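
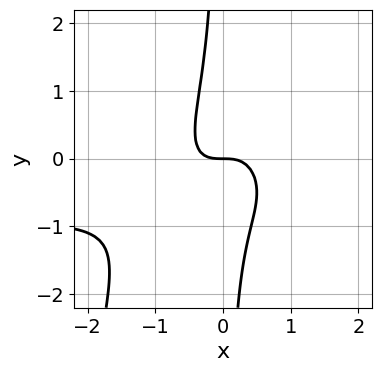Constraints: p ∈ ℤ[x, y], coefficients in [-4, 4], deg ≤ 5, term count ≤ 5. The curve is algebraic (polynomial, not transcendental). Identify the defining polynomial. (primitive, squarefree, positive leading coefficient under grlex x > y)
2*x^3*y + 2*x^3 - x^2*y + 2*x*y^2 + y

1. Degree: a generic line meets the curve in up to 4 points, so deg p = 4.
2. Reading off the gridlines: it meets the x-axis at x = 0 (among the integer gridlines); it meets the y-axis at y = 0 (among the integer gridlines).
3. Assembling these constraints gives the stated polynomial.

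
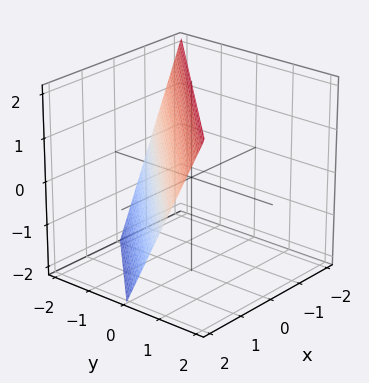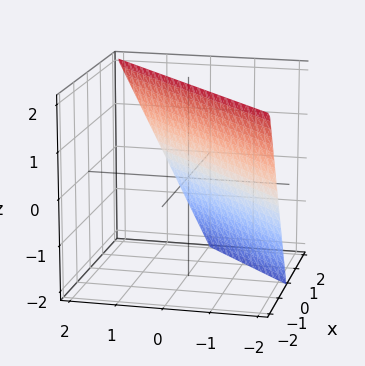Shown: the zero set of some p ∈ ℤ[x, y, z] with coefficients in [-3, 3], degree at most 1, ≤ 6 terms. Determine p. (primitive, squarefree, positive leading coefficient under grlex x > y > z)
2*x - 2*y + z - 2

1. Degree: the surface is flat (a plane), so deg p = 1.
2. From the visible intercepts: one y-axis crossing is at y = -1; it meets the z-axis at z = 2 (among the integer gridlines); it meets the x-axis at x = 1 (among the integer gridlines).
3. Assembling these constraints gives the stated polynomial.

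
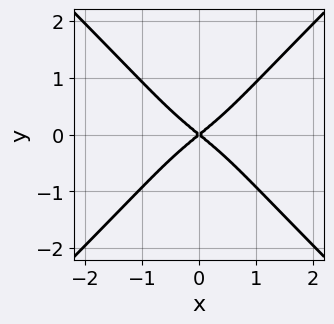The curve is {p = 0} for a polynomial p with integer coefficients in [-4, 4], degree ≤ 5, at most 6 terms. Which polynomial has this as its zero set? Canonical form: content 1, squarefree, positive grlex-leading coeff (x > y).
(a) deg p = 4.
(b) Symmetries: mirror symmetry x ↦ −x ⇒ only even powers of x; it's symmetric under y → −y, forcing even powers of y.
(c) Checking where it meets the axes: it meets the x-axis at x = 0 (among the integer gridlines); it crosses the y-axis at the gridline y = 0.
(d) The integer polynomial consistent with all of this is the stated p.

2*x^4 - 2*y^4 + 2*x^2 - 3*y^2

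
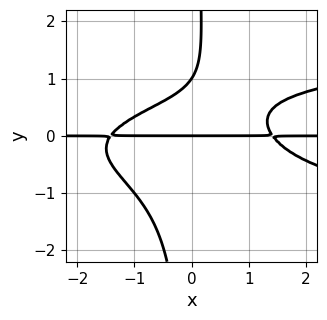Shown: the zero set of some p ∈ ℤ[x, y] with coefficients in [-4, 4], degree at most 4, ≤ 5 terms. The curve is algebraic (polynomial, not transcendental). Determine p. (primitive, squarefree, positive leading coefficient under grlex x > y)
3*x*y^3 - x^2*y - 2*y^2 + 2*y

(a) deg p = 4. The shape is more complex than any degree-3 curve.
(b) From the axis intercepts and sections: the visible x-axis segment lies entirely on the curve; the y-axis gridline crossings are at y ∈ {0, 1}.
(c) The integer polynomial consistent with all of this is the stated p.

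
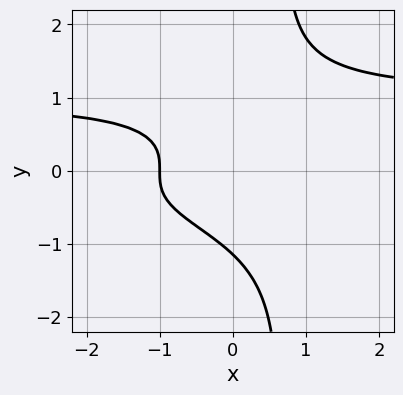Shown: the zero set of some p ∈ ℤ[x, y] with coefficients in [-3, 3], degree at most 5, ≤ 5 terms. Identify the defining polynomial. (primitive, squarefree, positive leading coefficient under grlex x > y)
3*x*y^3 - 2*y^3 - 3*x - 3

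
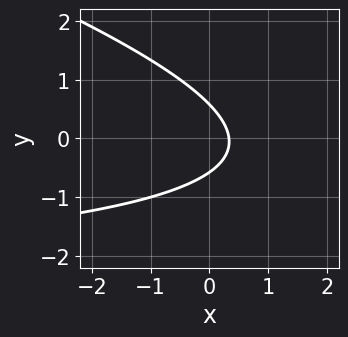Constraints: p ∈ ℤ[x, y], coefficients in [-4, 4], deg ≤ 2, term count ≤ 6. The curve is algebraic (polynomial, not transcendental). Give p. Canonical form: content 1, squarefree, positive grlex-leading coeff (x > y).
x*y + 3*y^2 + 3*x - 1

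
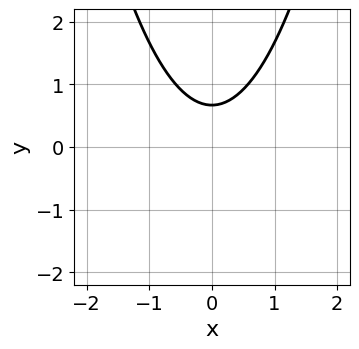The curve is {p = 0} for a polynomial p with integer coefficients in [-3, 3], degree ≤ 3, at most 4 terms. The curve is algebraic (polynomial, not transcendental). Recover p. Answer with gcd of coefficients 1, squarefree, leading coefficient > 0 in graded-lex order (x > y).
3*x^2 - 3*y + 2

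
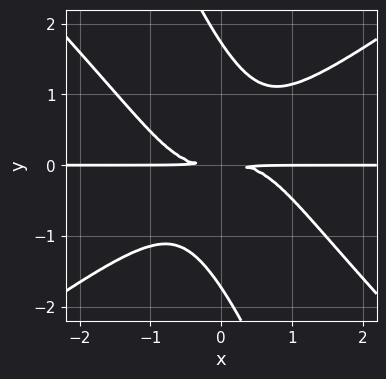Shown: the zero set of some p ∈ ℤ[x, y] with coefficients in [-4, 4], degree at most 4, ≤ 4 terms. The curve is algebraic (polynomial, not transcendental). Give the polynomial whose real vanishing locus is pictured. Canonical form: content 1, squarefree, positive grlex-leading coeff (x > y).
2*x^3*y - 3*x*y^3 - y^4 + 3*y^2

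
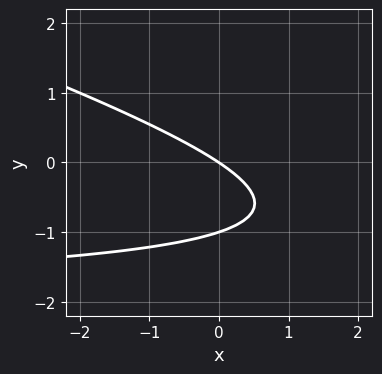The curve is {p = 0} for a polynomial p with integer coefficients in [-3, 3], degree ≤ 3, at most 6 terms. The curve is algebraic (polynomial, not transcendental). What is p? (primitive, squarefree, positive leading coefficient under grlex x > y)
(a) Degree: no degree-1 curve has this shape, so deg p = 2.
(b) From the visible intercepts: the y-axis gridline crossings are at y ∈ {-1, 0}; it meets the x-axis at x = 0 (among the integer gridlines).
(c) Together with the visible shape, these determine p as stated.

x*y + 3*y^2 + 2*x + 3*y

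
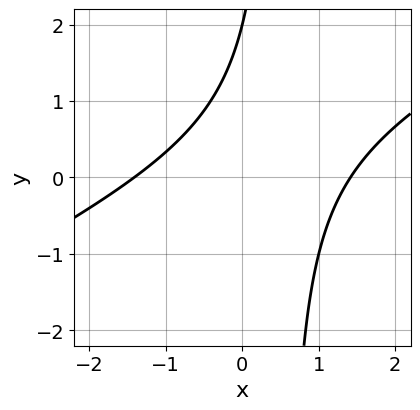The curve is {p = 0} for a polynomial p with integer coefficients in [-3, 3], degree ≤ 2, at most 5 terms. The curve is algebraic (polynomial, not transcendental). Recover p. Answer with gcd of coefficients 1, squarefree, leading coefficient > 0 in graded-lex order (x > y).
First, degree: the shape is more complex than any degree-1 curve, so deg p = 2.
Next, observable constraints: one y-axis crossing is at y = 2.
Finally, fitting integer coefficients to these (and the overall shape) gives p.

x^2 - 2*x*y + y - 2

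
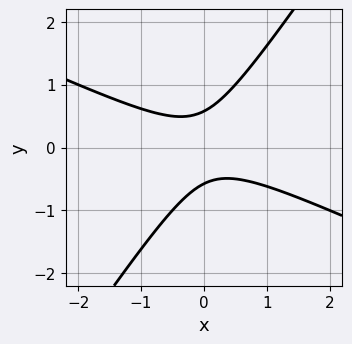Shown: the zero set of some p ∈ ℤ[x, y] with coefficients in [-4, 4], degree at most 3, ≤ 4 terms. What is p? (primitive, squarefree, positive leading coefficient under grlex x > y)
2*x^2 + 3*x*y - 3*y^2 + 1

1. Degree: a generic line meets the curve in up to 2 points, so deg p = 2.
2. Checking where it meets the axes: it misses every integer gridline on the x-axis.
3. Together with the visible shape, these determine p as stated.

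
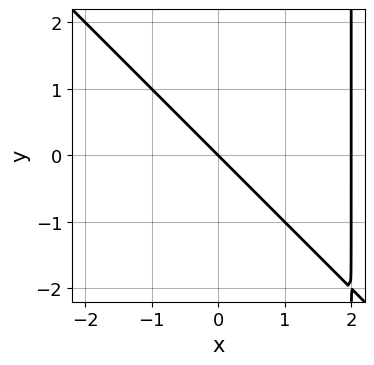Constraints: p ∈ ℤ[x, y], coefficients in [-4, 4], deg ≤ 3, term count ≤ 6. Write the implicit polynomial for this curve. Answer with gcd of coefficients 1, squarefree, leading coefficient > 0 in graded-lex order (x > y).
deg p = 2.
From the visible intercepts: the x-axis gridline crossings are at x ∈ {0, 2}; one y-axis crossing is at y = 0.
Together with the visible shape, these determine p as stated.

x^2 + x*y - 2*x - 2*y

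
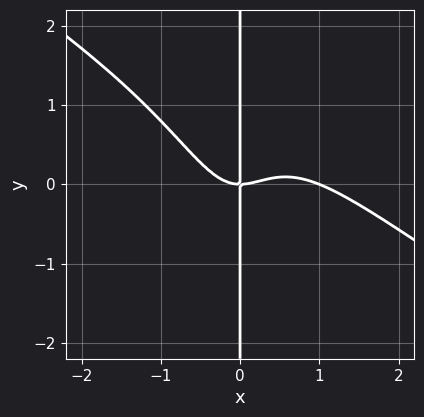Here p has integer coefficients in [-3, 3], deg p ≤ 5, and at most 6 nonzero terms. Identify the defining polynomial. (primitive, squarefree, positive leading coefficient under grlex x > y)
1. Degree: no degree-3 curve has this shape, so deg p = 4.
2. From the visible intercepts: the visible y-axis segment lies entirely on the curve; among the integer gridlines, it crosses the x-axis at x ∈ {0, 1}.
3. Putting this together gives p.

2*x^4 + 3*x^3*y - 2*x^3 + 2*x*y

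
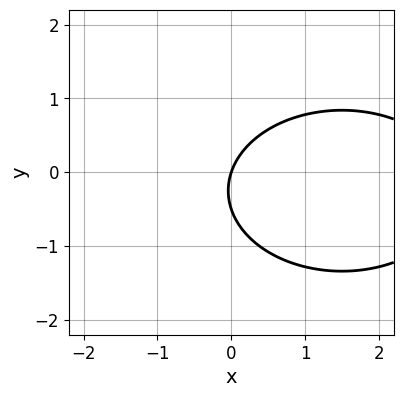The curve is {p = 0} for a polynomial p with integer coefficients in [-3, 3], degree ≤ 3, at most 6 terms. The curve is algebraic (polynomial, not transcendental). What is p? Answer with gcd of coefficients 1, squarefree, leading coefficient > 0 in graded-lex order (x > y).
First, the degree is 2 — no degree-1 curve has this shape.
Then, from the visible intercepts: one y-axis crossing is at y = 0; one x-axis crossing is at x = 0.
Finally, the integer polynomial consistent with all of this is the stated p.

x^2 + 2*y^2 - 3*x + y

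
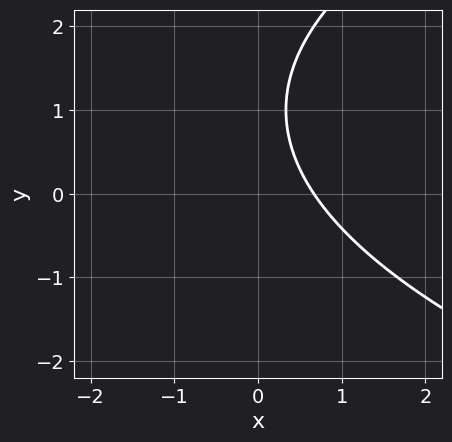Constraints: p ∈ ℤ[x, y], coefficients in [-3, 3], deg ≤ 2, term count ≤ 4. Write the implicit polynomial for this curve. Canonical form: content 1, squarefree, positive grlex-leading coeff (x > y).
1. deg p = 2.
2. From the visible intercepts: it misses every integer gridline on the y-axis.
3. Fitting integer coefficients to these (and the overall shape) gives p.

y^2 - 3*x - 2*y + 2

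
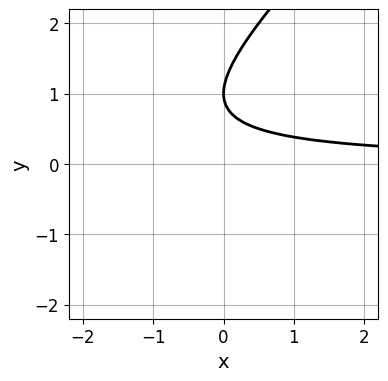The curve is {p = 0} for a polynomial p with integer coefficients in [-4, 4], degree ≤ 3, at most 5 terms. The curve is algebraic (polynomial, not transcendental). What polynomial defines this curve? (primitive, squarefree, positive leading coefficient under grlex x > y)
(a) Degree: no degree-1 curve has this shape, so deg p = 2.
(b) Reading off the gridlines: it meets the y-axis at y = 1 (among the integer gridlines); no x-intercept at any integer in the box.
(c) The integer polynomial consistent with all of this is the stated p.

x*y - y^2 + 2*y - 1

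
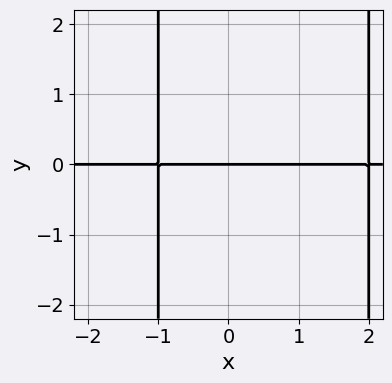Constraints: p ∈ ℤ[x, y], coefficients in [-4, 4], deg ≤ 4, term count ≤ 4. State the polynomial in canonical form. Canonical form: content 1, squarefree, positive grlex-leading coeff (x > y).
1. deg p = 3.
2. From the axis intercepts and sections: the visible x-axis segment lies entirely on the curve; one y-axis crossing is at y = 0.
3. Together with the visible shape, these determine p as stated.

x^2*y - x*y - 2*y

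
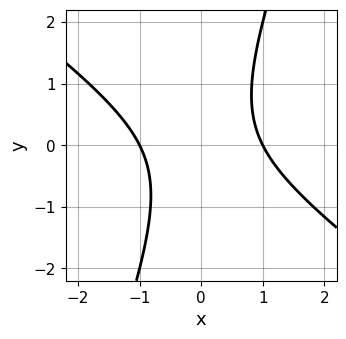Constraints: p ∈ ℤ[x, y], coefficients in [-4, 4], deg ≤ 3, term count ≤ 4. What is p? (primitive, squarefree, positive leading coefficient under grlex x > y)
2*x^2 + 2*x*y - y^2 - 2

(a) deg p = 2. A generic line meets the curve in up to 2 points.
(b) Reading off the gridlines: among the integer gridlines, it crosses the x-axis at x ∈ {-1, 1}; the curve avoids every integer y-axis point in the box.
(c) Putting this together gives p.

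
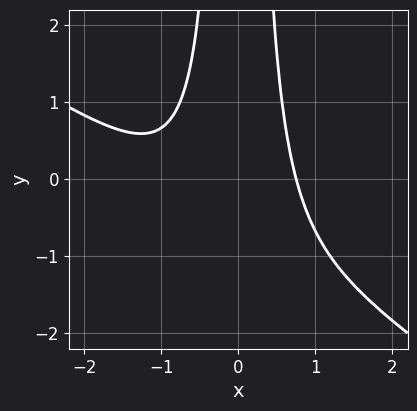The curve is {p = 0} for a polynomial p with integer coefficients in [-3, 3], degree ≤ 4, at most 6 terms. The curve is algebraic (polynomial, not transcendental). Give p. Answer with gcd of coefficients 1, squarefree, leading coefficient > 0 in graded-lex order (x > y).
2*x^3 + 3*x^2*y + 2*x^2 - 2

1. The degree is 3 — no degree-2 curve has this shape.
2. From the axis intercepts and sections: the curve avoids every integer y-axis point in the box.
3. The integer polynomial consistent with all of this is the stated p.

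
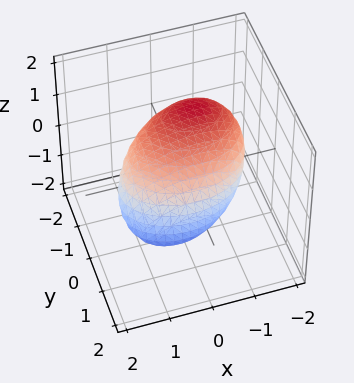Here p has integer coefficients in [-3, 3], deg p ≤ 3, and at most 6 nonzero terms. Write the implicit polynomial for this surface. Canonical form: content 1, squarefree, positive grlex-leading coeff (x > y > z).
Degree: a generic line meets the surface in up to 2 points, so deg p = 2.
Reading off the gridlines: the y-axis gridline crossings are at y ∈ {-1, 1}.
Fitting integer coefficients to these (and the overall shape) gives p.

x^2 + x*z + 2*y^2 + 3*y*z + 3*z^2 - 2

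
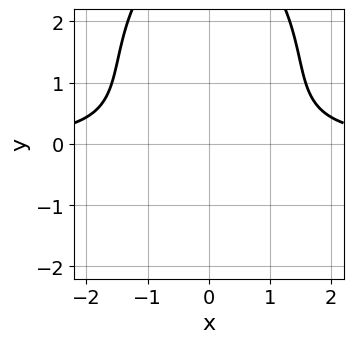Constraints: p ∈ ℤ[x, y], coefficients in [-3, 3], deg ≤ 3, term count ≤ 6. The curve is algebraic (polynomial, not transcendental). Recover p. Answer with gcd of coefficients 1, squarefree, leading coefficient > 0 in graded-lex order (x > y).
2*x^2*y + y^3 - 3*y^2 - 3

First, the degree is 3 — the shape is more complex than any degree-2 curve.
Then, symmetries: it's symmetric under x → −x, forcing even powers of x.
Next, reading off the gridlines: the curve avoids every integer y-axis point in the box; no x-intercept at any integer in the box.
Finally, matching integer coefficients to the picture gives p.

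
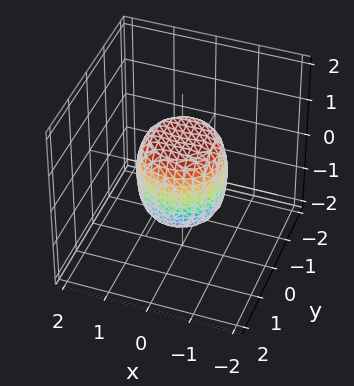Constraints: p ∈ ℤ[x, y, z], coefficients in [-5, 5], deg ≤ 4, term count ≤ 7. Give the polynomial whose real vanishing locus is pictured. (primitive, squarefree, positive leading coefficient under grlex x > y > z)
2*x^4 + 4*x^2*y^2 + 2*y^4 - x^2 - y^2 + z^2 - 1

1. The degree is 4 — a generic line meets the surface in up to 4 points.
2. Symmetry: every cross-section ⟂ z is a circle, so x, y appear only via x² + y².
3. Observable constraints: the x-axis gridline crossings are at x ∈ {-1, 1}; among the integer gridlines, it crosses the z-axis at z ∈ {-1, 1}.
4. These observations pin down the coefficients. Check: (0, 1, 0) on the y-axis lies on the surface, and p(0, 1, 0) = 0. ✓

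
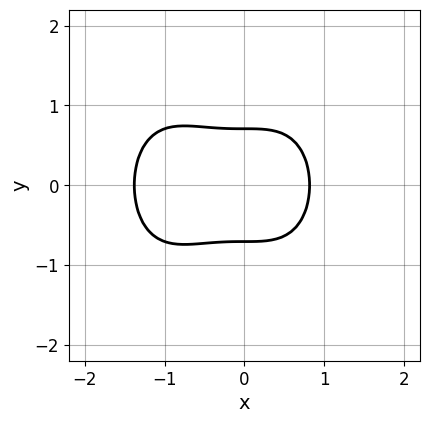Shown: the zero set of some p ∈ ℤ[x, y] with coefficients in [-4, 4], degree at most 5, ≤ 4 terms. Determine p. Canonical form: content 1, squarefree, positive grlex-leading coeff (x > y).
x^4 + x^3 + 2*y^2 - 1

(a) deg p = 4. A generic line meets the curve in up to 4 points.
(b) Symmetries: mirror symmetry y ↦ −y ⇒ only even powers of y.
(c) Putting this together gives p.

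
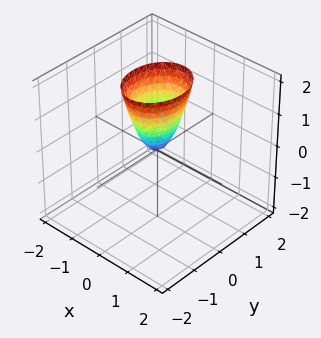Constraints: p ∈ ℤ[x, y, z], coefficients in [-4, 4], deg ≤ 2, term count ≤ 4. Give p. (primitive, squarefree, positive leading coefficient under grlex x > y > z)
3*x^2 + 2*y^2 - z

First, degree: a paraboloid; a quadric, so deg p = 2.
Next, symmetries: the x ↦ −x reflection is a symmetry, so x appears only in even powers; mirror symmetry y ↦ −y ⇒ only even powers of y.
Then, observable constraints: one y-axis crossing is at y = 0; it meets the z-axis at z = 0 (among the integer gridlines).
Finally, putting this together gives p.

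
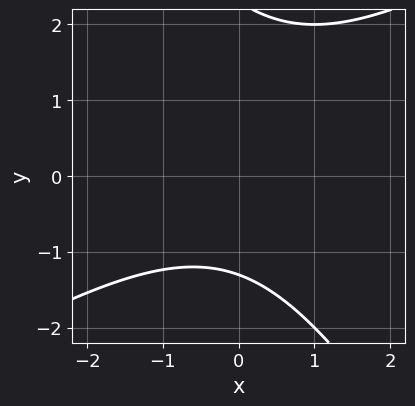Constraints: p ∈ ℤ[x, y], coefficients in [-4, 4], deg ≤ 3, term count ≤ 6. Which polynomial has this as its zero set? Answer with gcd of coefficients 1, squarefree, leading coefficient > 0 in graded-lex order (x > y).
(a) The degree is 2 — no degree-1 curve has this shape.
(b) Checking where it meets the axes: the curve avoids every integer x-axis point in the box.
(c) The integer polynomial consistent with all of this is the stated p.

x^2 - x*y - y^2 + y + 3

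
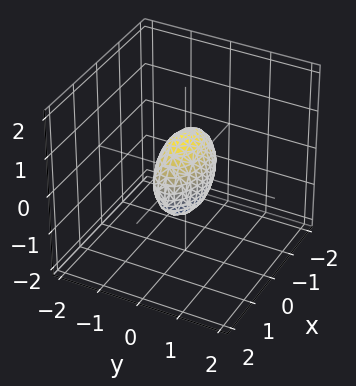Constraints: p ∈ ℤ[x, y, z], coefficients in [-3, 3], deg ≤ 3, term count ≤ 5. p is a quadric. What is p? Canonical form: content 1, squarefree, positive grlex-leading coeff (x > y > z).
1. deg p = 2. A closed, bounded, convex surface; a quadric.
2. Symmetries: it's symmetric under x → −x, forcing even powers of x; it's symmetric under z → −z, forcing even powers of z; it's symmetric under y → −y, forcing even powers of y.
3. From the axis intercepts and sections: the x-axis gridline crossings are at x ∈ {-1, 1}; the z-axis gridline crossings are at z ∈ {-1, 1}.
4. These observations pin down the coefficients.

x^2 + 3*y^2 + z^2 - 1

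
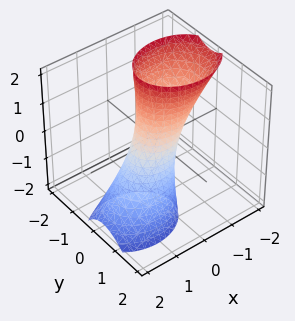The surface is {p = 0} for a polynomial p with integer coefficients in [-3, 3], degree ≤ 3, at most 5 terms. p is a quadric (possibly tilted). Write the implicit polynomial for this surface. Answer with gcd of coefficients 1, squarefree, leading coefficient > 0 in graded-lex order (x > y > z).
2*x^2 + 2*x*z + 3*y^2 + y*z - 1

First, degree: no degree-1 surface has this shape, so deg p = 2.
Next, reading off the gridlines: the surface avoids every integer z-axis point in the box.
Finally, together with the visible shape, these determine p as stated.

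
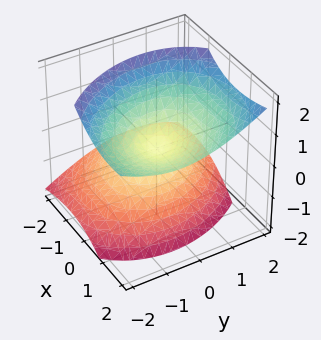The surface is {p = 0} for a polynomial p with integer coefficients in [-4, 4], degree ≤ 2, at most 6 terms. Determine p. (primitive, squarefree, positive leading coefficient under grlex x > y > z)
2*x^2 + x*y - 3*x*z + 2*y^2 - 3*z^2

(a) The degree is 2 — the shape is more complex than any degree-1 surface.
(b) Observable constraints: it meets the y-axis at y = 0 (among the integer gridlines); one x-axis crossing is at x = 0; one z-axis crossing is at z = 0.
(c) Putting this together gives p.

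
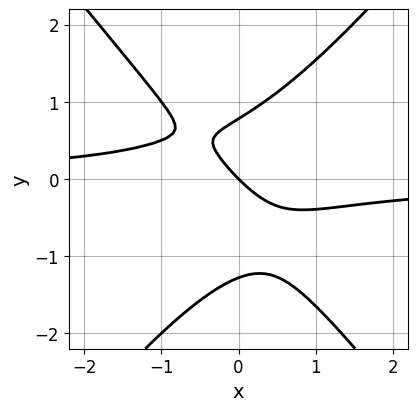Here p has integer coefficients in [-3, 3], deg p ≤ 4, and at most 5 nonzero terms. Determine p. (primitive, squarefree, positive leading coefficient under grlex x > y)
(a) Degree: a generic line meets the curve in up to 3 points, so deg p = 3.
(b) Against the integer gridlines: one x-axis crossing is at x = 0; it crosses the y-axis at the gridline y = 0.
(c) These observations pin down the coefficients.

3*x^2*y - 2*y^3 - y^2 + 2*x + 2*y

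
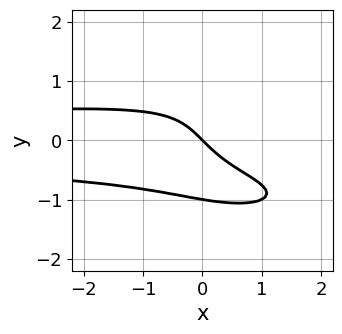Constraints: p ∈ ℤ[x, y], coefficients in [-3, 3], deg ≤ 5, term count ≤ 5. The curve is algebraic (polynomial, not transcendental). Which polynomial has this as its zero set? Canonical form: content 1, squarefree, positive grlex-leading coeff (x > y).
x^2*y^2 + 2*y^4 - 3*x*y^2 + 2*x + 2*y

1. deg p = 4. A generic line meets the curve in up to 4 points.
2. Against the integer gridlines: it meets the x-axis at x = 0 (among the integer gridlines); among the integer gridlines, it crosses the y-axis at y ∈ {-1, 0}.
3. Assembling these constraints gives the stated polynomial.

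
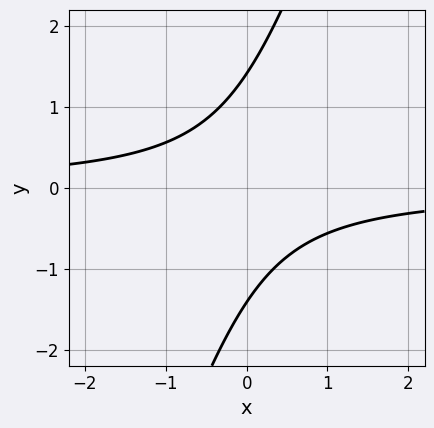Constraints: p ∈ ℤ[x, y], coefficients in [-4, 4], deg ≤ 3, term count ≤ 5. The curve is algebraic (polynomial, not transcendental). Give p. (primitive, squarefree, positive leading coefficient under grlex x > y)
3*x*y - y^2 + 2

The degree is 2 — the shape is more complex than any degree-1 curve.
Against the integer gridlines: no x-intercept at any integer in the box.
The integer polynomial consistent with all of this is the stated p.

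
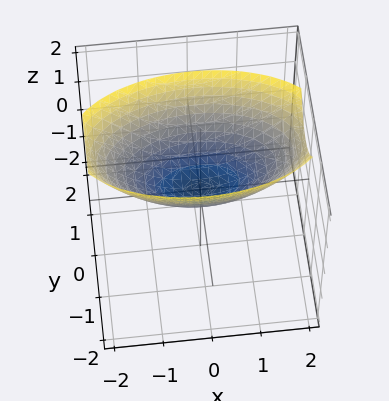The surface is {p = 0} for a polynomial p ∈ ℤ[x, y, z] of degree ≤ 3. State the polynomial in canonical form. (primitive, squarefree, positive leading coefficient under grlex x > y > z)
x^2 + 3*y^2 - 3*z

First, degree: a paraboloid; a quadric, so deg p = 2.
Next, symmetries: the x ↦ −x reflection is a symmetry, so x appears only in even powers; the y ↦ −y reflection is a symmetry, so y appears only in even powers.
Then, checking where it meets the axes: it meets the z-axis at z = 0 (among the integer gridlines); it meets the x-axis at x = 0 (among the integer gridlines); it crosses the y-axis at the gridline y = 0.
Finally, the integer polynomial consistent with all of this is the stated p.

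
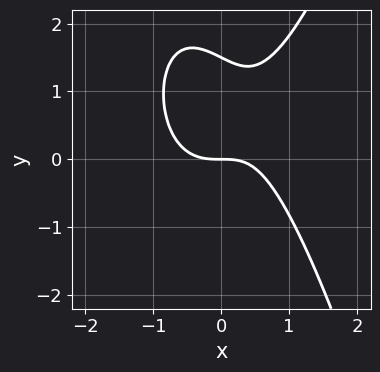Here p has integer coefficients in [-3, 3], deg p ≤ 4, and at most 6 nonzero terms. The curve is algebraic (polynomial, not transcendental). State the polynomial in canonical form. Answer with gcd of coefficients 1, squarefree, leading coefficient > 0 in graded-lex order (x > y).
First, degree: no degree-2 curve has this shape, so deg p = 3.
Next, from the visible intercepts: one y-axis crossing is at y = 0; it crosses the x-axis at the gridline x = 0.
Finally, putting this together gives p.

3*x^3 - x*y - 2*y^2 + 3*y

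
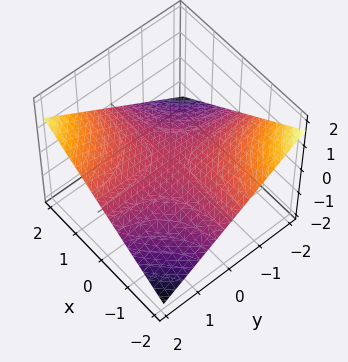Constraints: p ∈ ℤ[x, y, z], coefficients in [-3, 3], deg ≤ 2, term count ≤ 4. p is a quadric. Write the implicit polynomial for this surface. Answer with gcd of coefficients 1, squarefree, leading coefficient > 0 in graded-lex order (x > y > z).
(a) deg p = 2. A saddle surface; a quadric.
(b) From the visible intercepts: every point of the x-axis in the box is on the surface; the visible y-axis segment lies entirely on the surface; it crosses the z-axis at the gridline z = 0.
(c) Together with the visible shape, these determine p as stated.

x*y - 3*z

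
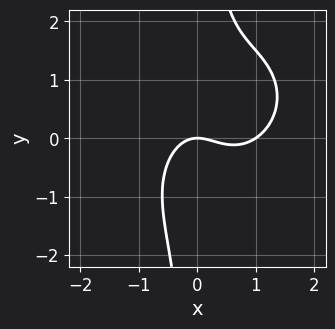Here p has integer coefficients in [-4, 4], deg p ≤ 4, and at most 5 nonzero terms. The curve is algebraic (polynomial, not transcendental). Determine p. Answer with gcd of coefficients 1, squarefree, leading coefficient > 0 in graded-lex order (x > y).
(a) Degree: the shape is more complex than any degree-2 curve, so deg p = 3.
(b) Reading off the gridlines: one y-axis crossing is at y = 0; among the integer gridlines, it crosses the x-axis at x ∈ {0, 1}.
(c) Together with the visible shape, these determine p as stated.

2*x^3 - x^2*y + 2*x*y^2 - 2*x^2 - 2*y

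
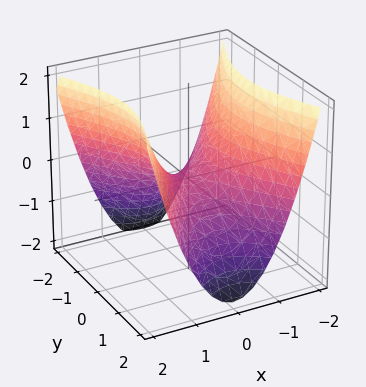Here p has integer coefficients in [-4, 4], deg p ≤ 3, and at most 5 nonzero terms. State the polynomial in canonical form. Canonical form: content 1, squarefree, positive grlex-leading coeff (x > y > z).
2*x^2 - y^2 - 2*z

(a) Degree: a hyperbolic paraboloid; a quadric, so deg p = 2.
(b) Symmetries: mirror symmetry x ↦ −x ⇒ only even powers of x; the y ↦ −y reflection is a symmetry, so y appears only in even powers.
(c) Observable constraints: one x-axis crossing is at x = 0; it meets the y-axis at y = 0 (among the integer gridlines); it meets the z-axis at z = 0 (among the integer gridlines).
(d) Putting this together gives p.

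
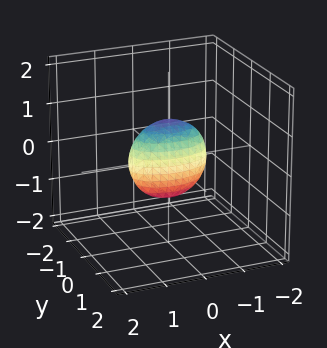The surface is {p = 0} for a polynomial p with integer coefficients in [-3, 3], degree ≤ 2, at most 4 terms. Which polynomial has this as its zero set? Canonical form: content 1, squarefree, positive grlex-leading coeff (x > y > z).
x^2 + 3*y^2 + z^2 - 1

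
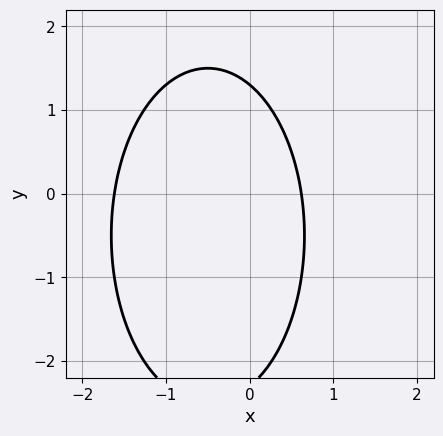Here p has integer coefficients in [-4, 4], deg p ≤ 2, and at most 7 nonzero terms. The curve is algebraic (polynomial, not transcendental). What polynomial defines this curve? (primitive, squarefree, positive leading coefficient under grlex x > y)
The degree is 2 — the shape is more complex than any degree-1 curve.
The integer polynomial consistent with all of this is the stated p.

3*x^2 + y^2 + 3*x + y - 3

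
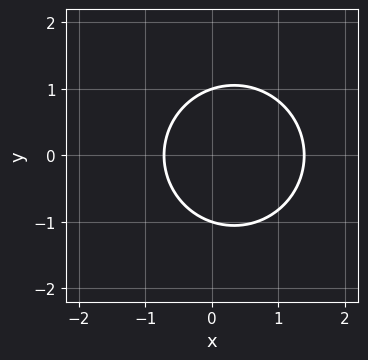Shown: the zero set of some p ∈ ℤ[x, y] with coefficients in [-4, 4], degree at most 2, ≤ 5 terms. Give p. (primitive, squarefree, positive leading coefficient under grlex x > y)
3*x^2 + 3*y^2 - 2*x - 3

First, the degree is 2 — no degree-1 curve has this shape.
Then, symmetries: it's symmetric under y → −y, forcing even powers of y.
Then, against the integer gridlines: the y-axis gridline crossings are at y ∈ {-1, 1}.
Finally, these observations pin down the coefficients.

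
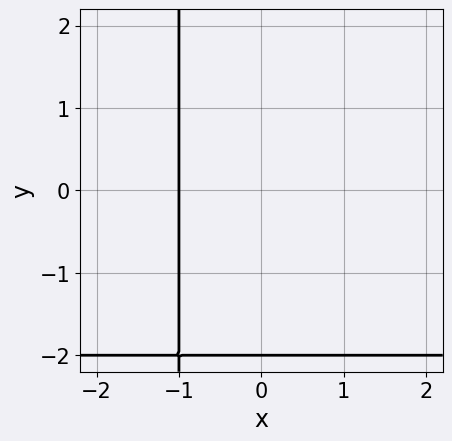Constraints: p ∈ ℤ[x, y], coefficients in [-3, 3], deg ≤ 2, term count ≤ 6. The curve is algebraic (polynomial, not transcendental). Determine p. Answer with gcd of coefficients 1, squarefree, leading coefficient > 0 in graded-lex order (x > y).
x*y + 2*x + y + 2

(a) The degree is 2 — a generic line meets the curve in up to 2 points.
(b) Against the integer gridlines: one y-axis crossing is at y = -2; it crosses the x-axis at the gridline x = -1.
(c) These observations pin down the coefficients.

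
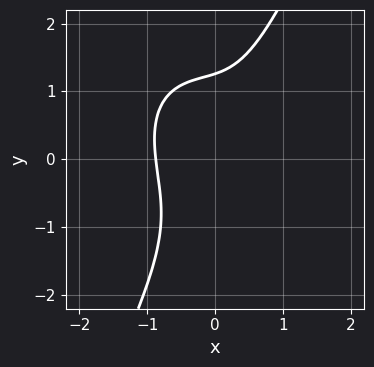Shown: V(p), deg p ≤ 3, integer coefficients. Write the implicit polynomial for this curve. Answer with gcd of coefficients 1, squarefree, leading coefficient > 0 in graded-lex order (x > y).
(a) deg p = 3. A generic line meets the curve in up to 3 points.
(b) Putting this together gives p.

3*x^3 + x^2*y + x*y^2 - y^3 + 2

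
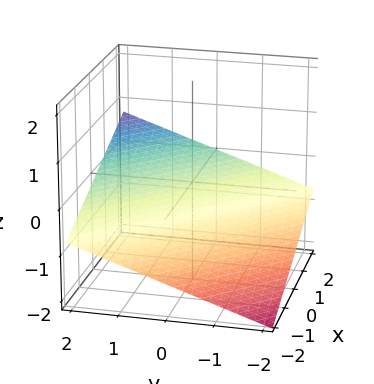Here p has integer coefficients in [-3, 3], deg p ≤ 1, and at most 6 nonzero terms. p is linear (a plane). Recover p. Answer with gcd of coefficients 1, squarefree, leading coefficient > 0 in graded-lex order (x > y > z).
The degree is 1 — the surface is flat (a plane).
Observable constraints: it crosses the x-axis at the gridline x = 2; it crosses the y-axis at the gridline y = 2.
Together with the visible shape, these determine p as stated.

x + y - 3*z - 2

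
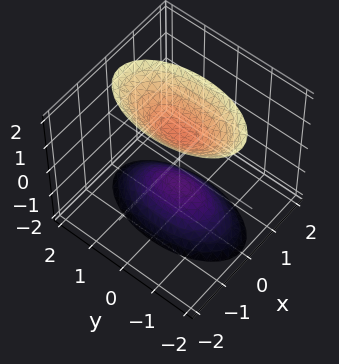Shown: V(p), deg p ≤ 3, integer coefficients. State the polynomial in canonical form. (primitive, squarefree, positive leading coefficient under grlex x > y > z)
(a) There are 2 components. Treating them together as one polynomial.
(b) The degree is 2 — two separate bowl-shaped sheets opening away from each other; a quadric.
(c) Symmetries: the z ↦ −z reflection is a symmetry, so z appears only in even powers; the x ↦ −x reflection is a symmetry, so x appears only in even powers; mirror symmetry y ↦ −y ⇒ only even powers of y.
(d) Checking where it meets the axes: the z-axis gridline crossings are at z ∈ {-1, 1}; no x-intercept at any integer in the box; no y-intercept at any integer in the box.
(e) Putting this together gives p.

3*x^2 + y^2 - z^2 + 1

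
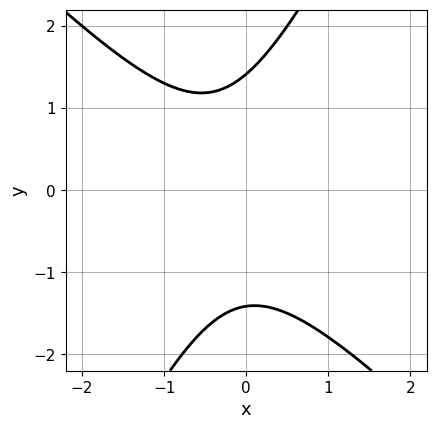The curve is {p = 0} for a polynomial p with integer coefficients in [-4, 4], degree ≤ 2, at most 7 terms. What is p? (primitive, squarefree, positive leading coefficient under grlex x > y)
Degree: no degree-1 curve has this shape, so deg p = 2.
From the axis intercepts and sections: no x-intercept at any integer in the box.
Together with the visible shape, these determine p as stated.

2*x^2 + x*y - y^2 + x + 2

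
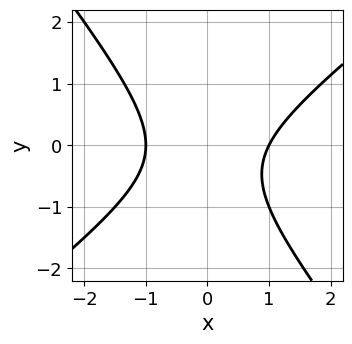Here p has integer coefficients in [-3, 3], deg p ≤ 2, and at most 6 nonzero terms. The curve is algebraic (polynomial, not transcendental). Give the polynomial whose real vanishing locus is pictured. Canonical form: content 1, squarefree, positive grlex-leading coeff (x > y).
The degree is 2 — a generic line meets the curve in up to 2 points.
Checking where it meets the axes: the x-axis gridline crossings are at x ∈ {-1, 1}; it misses every integer gridline on the y-axis.
Matching integer coefficients to the picture gives p.

2*x^2 - x*y - 2*y^2 - y - 2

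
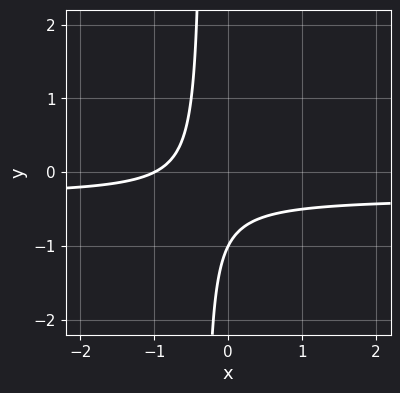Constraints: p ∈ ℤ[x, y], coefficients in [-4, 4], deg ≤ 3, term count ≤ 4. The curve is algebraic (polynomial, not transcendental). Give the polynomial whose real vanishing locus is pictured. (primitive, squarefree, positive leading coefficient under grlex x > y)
(a) The degree is 2 — no degree-1 curve has this shape.
(b) Observable constraints: it meets the y-axis at y = -1 (among the integer gridlines); one x-axis crossing is at x = -1.
(c) Fitting integer coefficients to these (and the overall shape) gives p.

3*x*y + x + y + 1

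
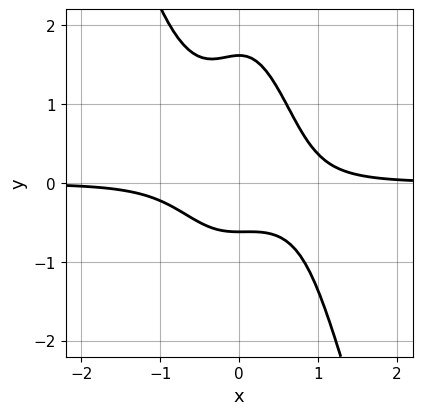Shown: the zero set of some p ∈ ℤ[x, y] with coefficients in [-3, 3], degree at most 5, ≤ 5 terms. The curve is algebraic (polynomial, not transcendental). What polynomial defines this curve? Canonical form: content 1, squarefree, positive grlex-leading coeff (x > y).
3*x^3*y + x^2*y^2 + y^2 - y - 1

(a) deg p = 4. The shape is more complex than any degree-3 curve.
(b) Checking where it meets the axes: the curve avoids every integer x-axis point in the box.
(c) The integer polynomial consistent with all of this is the stated p.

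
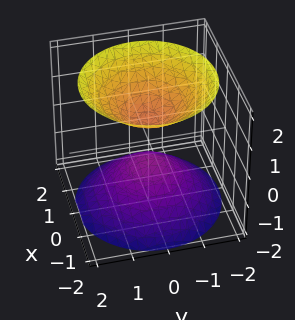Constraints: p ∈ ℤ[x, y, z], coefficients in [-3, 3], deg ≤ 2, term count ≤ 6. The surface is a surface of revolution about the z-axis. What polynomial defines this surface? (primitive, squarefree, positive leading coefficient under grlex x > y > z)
1. The picture has 2 separate pieces. They look like related sheets of one shape, so recover p as a whole.
2. Degree: a generic line meets the surface in up to 2 points, so deg p = 2.
3. Symmetry: the surface is invariant under rotation about z: p = q(x² + y², z).
4. Observable constraints: no x-intercept at any integer in the box; it misses every integer gridline on the y-axis.
5. Fitting integer coefficients to these (and the overall shape) gives p.

2*x^2 + 2*y^2 - 2*z^2 + 1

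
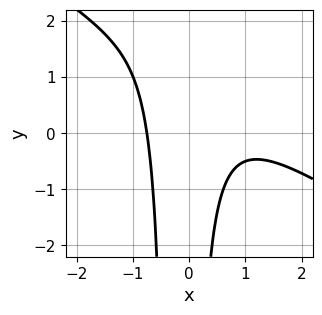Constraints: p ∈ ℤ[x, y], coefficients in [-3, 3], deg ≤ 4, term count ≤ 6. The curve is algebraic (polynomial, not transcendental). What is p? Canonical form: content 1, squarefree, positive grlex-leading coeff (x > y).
1. Degree: a generic line meets the curve in up to 3 points, so deg p = 3.
2. Against the integer gridlines: the curve avoids every integer y-axis point in the box.
3. Assembling these constraints gives the stated polynomial.

2*x^3 + 3*x^2*y - 2*x^2 + x*y + 2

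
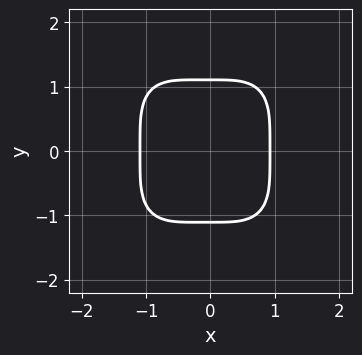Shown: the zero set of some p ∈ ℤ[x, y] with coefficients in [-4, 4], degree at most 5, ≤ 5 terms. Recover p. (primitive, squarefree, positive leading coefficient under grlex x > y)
3*x^4 + 2*y^4 + x^3 - 3

Degree: no degree-3 curve has this shape, so deg p = 4.
Symmetries: mirror symmetry y ↦ −y ⇒ only even powers of y.
Matching integer coefficients to the picture gives p.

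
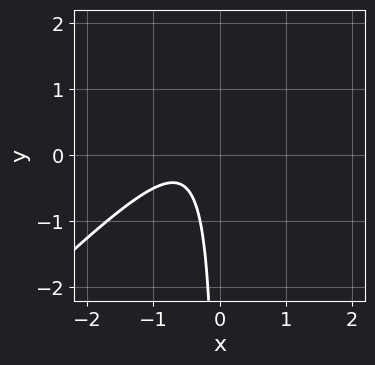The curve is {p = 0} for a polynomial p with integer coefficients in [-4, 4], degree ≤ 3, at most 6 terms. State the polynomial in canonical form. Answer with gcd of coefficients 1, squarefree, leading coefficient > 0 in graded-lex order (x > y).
2*x^2 - 2*x*y + 2*x + 1

First, deg p = 2. The shape is more complex than any degree-1 curve.
Next, from the axis intercepts and sections: it misses every integer gridline on the y-axis; no x-intercept at any integer in the box.
Finally, fitting integer coefficients to these (and the overall shape) gives p.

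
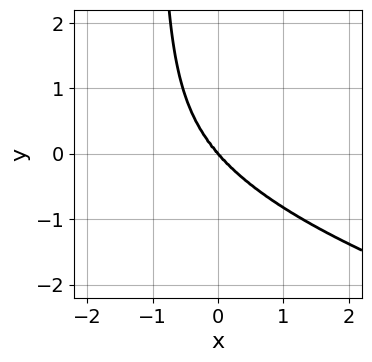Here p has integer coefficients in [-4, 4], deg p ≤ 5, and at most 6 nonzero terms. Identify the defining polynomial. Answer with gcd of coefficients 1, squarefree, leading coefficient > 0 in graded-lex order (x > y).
deg p = 4. A generic line meets the curve in up to 4 points.
Against the integer gridlines: it meets the y-axis at y = 0 (among the integer gridlines); one x-axis crossing is at x = 0.
Together with the visible shape, these determine p as stated.

3*x*y^3 + 2*x^3 + 2*x*y^2 + 3*y^3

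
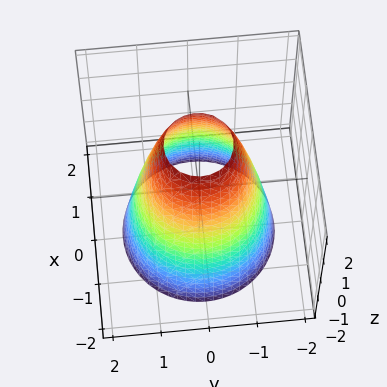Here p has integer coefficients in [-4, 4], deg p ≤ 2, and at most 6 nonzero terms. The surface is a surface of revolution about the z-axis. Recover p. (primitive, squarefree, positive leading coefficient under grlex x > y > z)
2*x^2 + 2*y^2 + z - 3

(a) The degree is 2 — no degree-1 surface has this shape.
(b) Symmetries: rotational symmetry about the z-axis ⇒ p depends on x, y only through x² + y².
(c) From the visible intercepts: the surface avoids every integer z-axis point in the box; a circular section at z = 0 has radius between 1 and 2.
(d) Matching integer coefficients to the picture gives p.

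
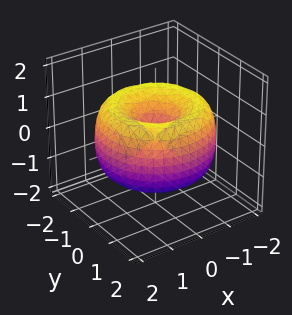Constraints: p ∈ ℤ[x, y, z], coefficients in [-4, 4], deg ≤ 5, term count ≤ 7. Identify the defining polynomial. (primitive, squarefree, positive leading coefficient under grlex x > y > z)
First, the degree is 4 — a generic line meets the surface in up to 4 points.
Then, symmetry: every cross-section ⟂ z is a circle, so x, y appear only via x² + y².
Next, against the integer gridlines: one z-axis crossing is at z = 0; a circular section at z = -1 has radius exactly 1; one y-axis crossing is at y = 0.
Finally, matching integer coefficients to the picture gives p.

x^4 + 2*x^2*y^2 + y^4 - 3*x^2 - 3*y^2 + 2*z^2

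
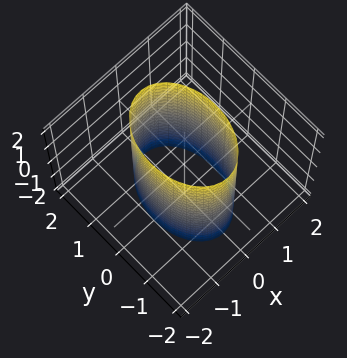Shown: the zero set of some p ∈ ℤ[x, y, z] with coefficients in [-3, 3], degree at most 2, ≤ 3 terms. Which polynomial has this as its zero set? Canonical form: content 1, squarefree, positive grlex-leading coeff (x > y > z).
2*x^2 + y^2 - 2

(a) Degree: a cylinder; a quadric, so deg p = 2.
(b) Symmetries: the y ↦ −y reflection is a symmetry, so y appears only in even powers; mirror symmetry z ↦ −z ⇒ only even powers of z; mirror symmetry x ↦ −x ⇒ only even powers of x.
(c) Against the integer gridlines: the x-axis gridline crossings are at x ∈ {-1, 1}; no z-intercept at any integer in the box.
(d) Together with the visible shape, these determine p as stated.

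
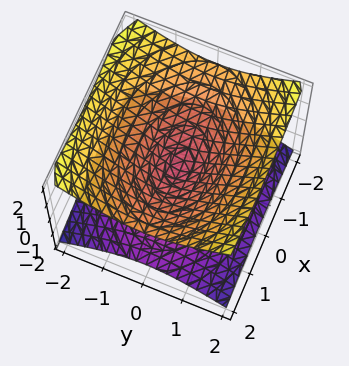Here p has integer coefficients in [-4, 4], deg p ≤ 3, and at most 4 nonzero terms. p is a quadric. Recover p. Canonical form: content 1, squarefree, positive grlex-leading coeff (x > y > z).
x^2 + 2*y^2 - 3*z^2

(a) deg p = 2. Two nappes meeting at a single point; a quadric.
(b) Symmetries: mirror symmetry y ↦ −y ⇒ only even powers of y; mirror symmetry z ↦ −z ⇒ only even powers of z; it's symmetric under x → −x, forcing even powers of x.
(c) Observable constraints: it meets the x-axis at x = 0 (among the integer gridlines); it crosses the y-axis at the gridline y = 0; one z-axis crossing is at z = 0.
(d) Fitting integer coefficients to these (and the overall shape) gives p.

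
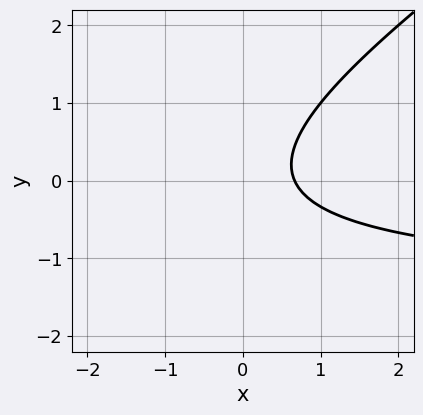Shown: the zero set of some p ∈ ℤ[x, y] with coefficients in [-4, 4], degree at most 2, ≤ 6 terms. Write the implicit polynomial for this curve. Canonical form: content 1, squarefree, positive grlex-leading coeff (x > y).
(a) The degree is 2 — the shape is more complex than any degree-1 curve.
(b) From the visible intercepts: the curve avoids every integer y-axis point in the box.
(c) Matching integer coefficients to the picture gives p.

2*x*y - 3*y^2 + 3*x - 2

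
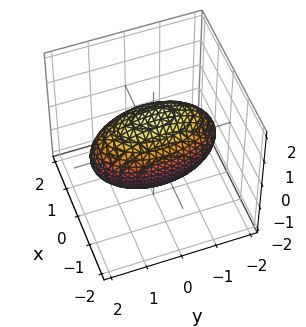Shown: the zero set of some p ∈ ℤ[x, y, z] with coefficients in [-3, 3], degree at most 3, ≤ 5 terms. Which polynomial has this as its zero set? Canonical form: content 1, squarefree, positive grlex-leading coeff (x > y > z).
3*x^2 + y^2 + 2*z^2 - 3

1. Degree: bounded and convex; a quadric, so deg p = 2.
2. Symmetries: it's symmetric under y → −y, forcing even powers of y; the x ↦ −x reflection is a symmetry, so x appears only in even powers; mirror symmetry z ↦ −z ⇒ only even powers of z.
3. From the visible intercepts: among the integer gridlines, it crosses the x-axis at x ∈ {-1, 1}.
4. The integer polynomial consistent with all of this is the stated p.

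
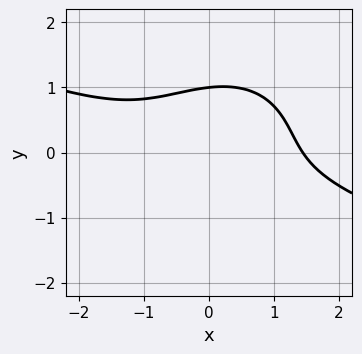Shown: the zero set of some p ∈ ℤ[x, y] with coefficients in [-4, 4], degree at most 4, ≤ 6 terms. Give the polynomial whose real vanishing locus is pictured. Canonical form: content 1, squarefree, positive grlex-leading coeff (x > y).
First, degree: no degree-2 curve has this shape, so deg p = 3.
Then, from the visible intercepts: it crosses the y-axis at the gridline y = 1.
Finally, matching integer coefficients to the picture gives p.

x^3 + 2*x^2*y - x*y^2 + 3*y^3 - 3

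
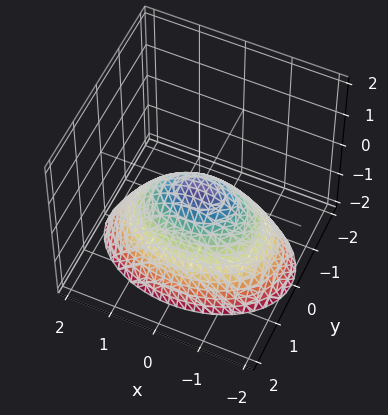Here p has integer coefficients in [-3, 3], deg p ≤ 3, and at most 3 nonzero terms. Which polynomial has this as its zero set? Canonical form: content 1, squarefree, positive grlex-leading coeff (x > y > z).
x^2 + 2*y^2 + 2*z

Degree: a paraboloid; a quadric, so deg p = 2.
Symmetries: the x ↦ −x reflection is a symmetry, so x appears only in even powers; the y ↦ −y reflection is a symmetry, so y appears only in even powers.
Observable constraints: it meets the x-axis at x = 0 (among the integer gridlines); one y-axis crossing is at y = 0; it meets the z-axis at z = 0 (among the integer gridlines).
These observations pin down the coefficients.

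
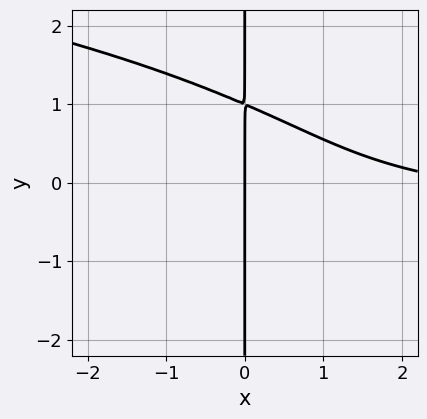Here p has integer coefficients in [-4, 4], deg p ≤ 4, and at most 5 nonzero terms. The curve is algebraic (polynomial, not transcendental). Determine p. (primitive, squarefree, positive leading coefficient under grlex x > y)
1. deg p = 4. The shape is more complex than any degree-3 curve.
2. From the axis intercepts and sections: every point of the y-axis in the box is on the curve; one x-axis crossing is at x = 0.
3. Matching integer coefficients to the picture gives p.

2*x*y^3 + 2*x^2*y + x^2 + x*y - 3*x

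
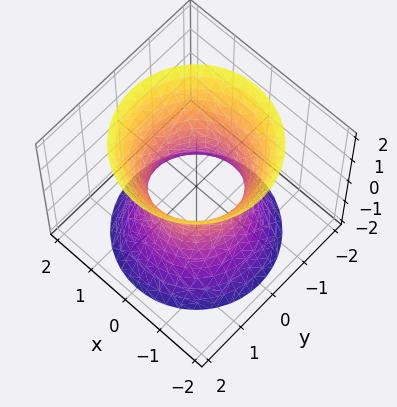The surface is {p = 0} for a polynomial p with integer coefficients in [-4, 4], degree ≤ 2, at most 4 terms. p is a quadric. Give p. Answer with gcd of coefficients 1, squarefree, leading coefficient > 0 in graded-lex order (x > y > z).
First, the degree is 2 — one connected sheet with a waist; a quadric.
Next, symmetries: every cross-section ⟂ z is a circle, so x, y appear only via x² + y²; the z ↦ −z reflection is a symmetry, so z appears only in even powers.
Next, against the integer gridlines: a circular section at z = -1 has radius between 1 and 2; the y-axis gridline crossings are at y ∈ {-1, 1}; among the integer gridlines, it crosses the x-axis at x ∈ {-1, 1}.
Finally, assembling these constraints gives the stated polynomial.

2*x^2 + 2*y^2 - z^2 - 2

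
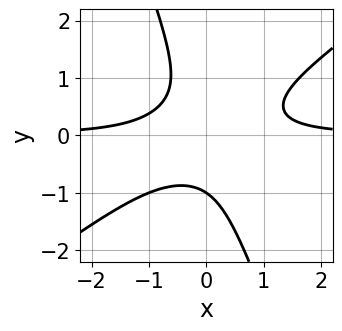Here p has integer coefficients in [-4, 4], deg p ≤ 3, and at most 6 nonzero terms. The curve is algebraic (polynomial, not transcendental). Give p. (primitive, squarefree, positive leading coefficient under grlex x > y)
2*x^2*y - 2*x*y^2 - y^3 - 1

First, deg p = 3.
Next, checking where it meets the axes: one y-axis crossing is at y = -1; it misses every integer gridline on the x-axis.
Finally, assembling these constraints gives the stated polynomial.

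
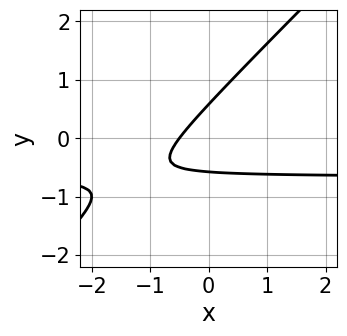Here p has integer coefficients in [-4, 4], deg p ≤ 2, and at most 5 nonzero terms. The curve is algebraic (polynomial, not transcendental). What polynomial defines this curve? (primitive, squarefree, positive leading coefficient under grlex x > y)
3*x*y - 3*y^2 + 2*x + 1

Degree: a generic line meets the curve in up to 2 points, so deg p = 2.
Putting this together gives p.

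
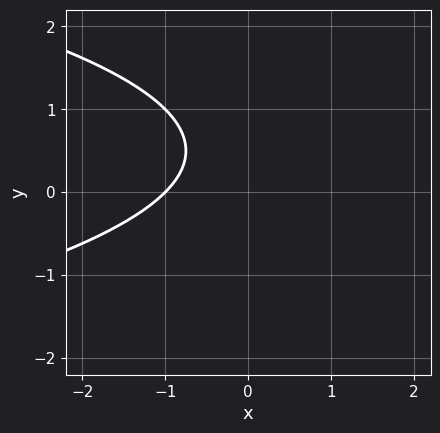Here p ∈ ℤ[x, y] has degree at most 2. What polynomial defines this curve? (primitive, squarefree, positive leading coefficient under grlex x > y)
deg p = 2.
Reading off the gridlines: it misses every integer gridline on the y-axis; it crosses the x-axis at the gridline x = -1.
Putting this together gives p.

y^2 + x - y + 1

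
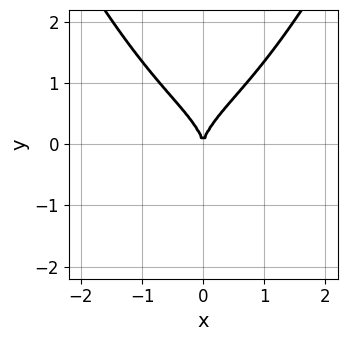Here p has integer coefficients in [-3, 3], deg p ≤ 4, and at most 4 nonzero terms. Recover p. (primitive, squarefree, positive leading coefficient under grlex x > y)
First, degree: a generic line meets the curve in up to 4 points, so deg p = 4.
Then, symmetries: mirror symmetry x ↦ −x ⇒ only even powers of x.
Next, against the integer gridlines: one y-axis crossing is at y = 0; it crosses the x-axis at the gridline x = 0.
Finally, the integer polynomial consistent with all of this is the stated p.

2*x^4 - 2*y^3 + 3*x^2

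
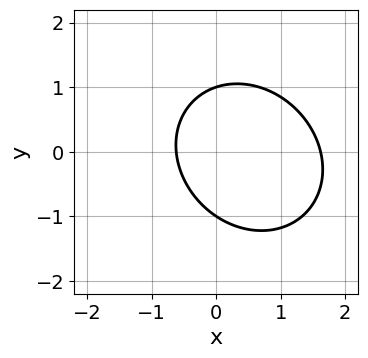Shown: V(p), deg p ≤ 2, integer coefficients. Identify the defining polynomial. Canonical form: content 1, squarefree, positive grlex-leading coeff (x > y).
3*x^2 + x*y + 3*y^2 - 3*x - 3

First, degree: no degree-1 curve has this shape, so deg p = 2.
Then, from the visible intercepts: the y-axis gridline crossings are at y ∈ {-1, 1}.
Finally, fitting integer coefficients to these (and the overall shape) gives p.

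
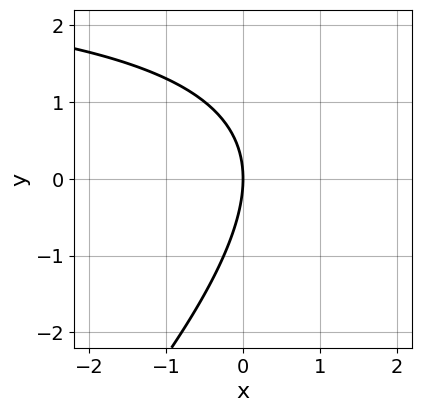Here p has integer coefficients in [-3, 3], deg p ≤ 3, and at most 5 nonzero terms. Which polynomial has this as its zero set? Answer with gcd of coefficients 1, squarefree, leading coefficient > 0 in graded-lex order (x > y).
Degree: no degree-1 curve has this shape, so deg p = 2.
Reading off the gridlines: one y-axis crossing is at y = 0; it crosses the x-axis at the gridline x = 0.
Fitting integer coefficients to these (and the overall shape) gives p.

x*y - y^2 - 3*x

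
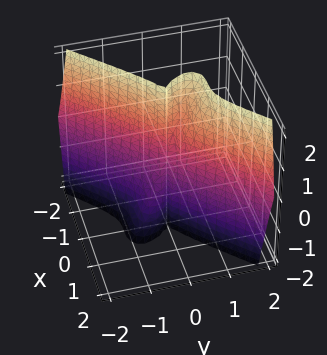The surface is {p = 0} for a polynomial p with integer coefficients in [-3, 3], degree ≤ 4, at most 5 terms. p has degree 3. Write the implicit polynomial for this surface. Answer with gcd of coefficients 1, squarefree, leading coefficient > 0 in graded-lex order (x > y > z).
2*x^3 - 2*y^3 + y^2*z

(a) Degree: no degree-2 surface has this shape, so deg p = 3.
(b) Against the integer gridlines: every point of the z-axis in the box is on the surface; it meets the y-axis at y = 0 (among the integer gridlines).
(c) The integer polynomial consistent with all of this is the stated p.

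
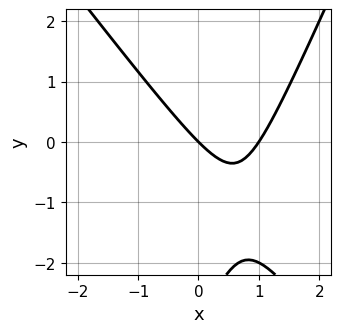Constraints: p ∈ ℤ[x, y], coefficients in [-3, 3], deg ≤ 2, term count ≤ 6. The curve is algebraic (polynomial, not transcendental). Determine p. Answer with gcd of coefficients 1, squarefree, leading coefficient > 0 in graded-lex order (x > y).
3*x^2 + x*y - y^2 - 3*x - 3*y

First, deg p = 2. No degree-1 curve has this shape.
Then, observable constraints: the x-axis gridline crossings are at x ∈ {0, 1}; it meets the y-axis at y = 0 (among the integer gridlines).
Finally, solving for integer coefficients yields p as stated.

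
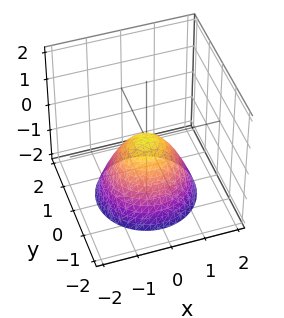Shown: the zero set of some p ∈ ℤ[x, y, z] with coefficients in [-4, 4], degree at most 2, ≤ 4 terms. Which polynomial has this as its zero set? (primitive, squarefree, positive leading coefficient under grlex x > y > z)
x^2 + y^2 + z

First, deg p = 2. A paraboloid; a quadric.
Next, symmetries: the z-axis is an axis of rotation, so x and y enter only as x² + y².
Then, from the axis intercepts and sections: one x-axis crossing is at x = 0; one z-axis crossing is at z = 0.
Finally, the integer polynomial consistent with all of this is the stated p.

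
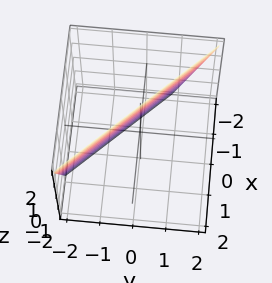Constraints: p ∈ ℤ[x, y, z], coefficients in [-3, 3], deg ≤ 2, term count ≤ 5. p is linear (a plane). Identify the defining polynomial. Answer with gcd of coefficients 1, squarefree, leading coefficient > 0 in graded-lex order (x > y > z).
1. deg p = 1. The surface is flat (a plane).
2. From the axis intercepts and sections: it crosses the z-axis at the gridline z = 2.
3. Assembling these constraints gives the stated polynomial.

3*x + 3*y - z + 2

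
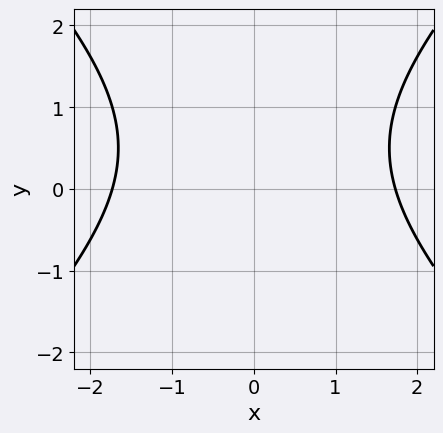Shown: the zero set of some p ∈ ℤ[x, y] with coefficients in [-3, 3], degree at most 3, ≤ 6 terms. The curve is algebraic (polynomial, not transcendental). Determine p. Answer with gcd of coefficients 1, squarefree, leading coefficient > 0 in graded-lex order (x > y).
(a) Degree: no degree-1 curve has this shape, so deg p = 2.
(b) Symmetries: mirror symmetry x ↦ −x ⇒ only even powers of x.
(c) Reading off the gridlines: no y-intercept at any integer in the box.
(d) Putting this together gives p.

x^2 - y^2 + y - 3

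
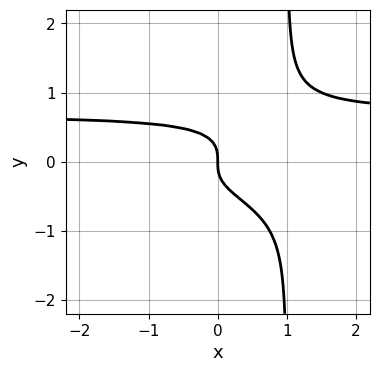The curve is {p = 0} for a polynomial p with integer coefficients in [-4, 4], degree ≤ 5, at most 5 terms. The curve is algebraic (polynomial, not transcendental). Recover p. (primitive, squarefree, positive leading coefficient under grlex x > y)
3*x*y^3 - 3*y^3 - x

(a) Degree: no degree-3 curve has this shape, so deg p = 4.
(b) Observable constraints: it crosses the y-axis at the gridline y = 0; it crosses the x-axis at the gridline x = 0.
(c) Solving for integer coefficients yields p as stated.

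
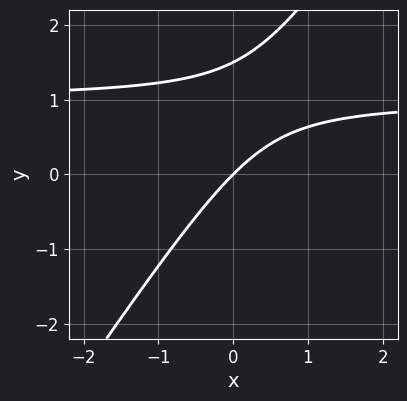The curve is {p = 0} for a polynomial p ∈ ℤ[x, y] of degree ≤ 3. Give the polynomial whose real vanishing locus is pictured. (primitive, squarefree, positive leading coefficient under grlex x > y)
(a) Degree: no degree-1 curve has this shape, so deg p = 2.
(b) Checking where it meets the axes: one y-axis crossing is at y = 0; it crosses the x-axis at the gridline x = 0.
(c) The integer polynomial consistent with all of this is the stated p.

3*x*y - 2*y^2 - 3*x + 3*y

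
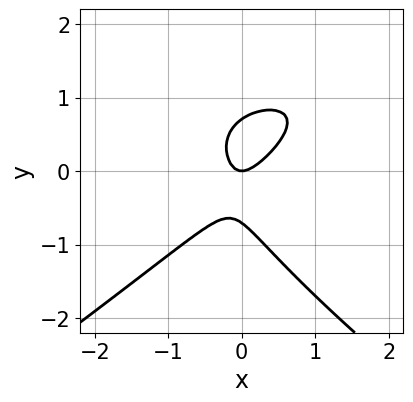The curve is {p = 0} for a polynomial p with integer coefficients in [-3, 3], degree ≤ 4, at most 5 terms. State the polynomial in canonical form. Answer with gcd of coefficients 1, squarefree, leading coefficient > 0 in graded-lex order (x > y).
x^2*y - 2*y^3 - 3*x^2 + 2*x*y + y

First, degree: the shape is more complex than any degree-2 curve, so deg p = 3.
Then, reading off the gridlines: one y-axis crossing is at y = 0; it crosses the x-axis at the gridline x = 0.
Finally, solving for integer coefficients yields p as stated.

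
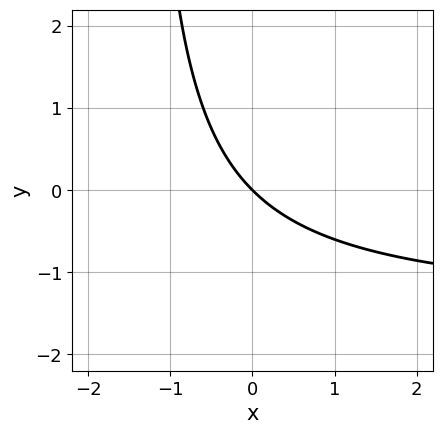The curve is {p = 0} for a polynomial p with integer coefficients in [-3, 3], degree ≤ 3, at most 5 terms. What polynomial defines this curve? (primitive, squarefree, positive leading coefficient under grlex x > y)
2*x*y + 3*x + 3*y

First, the degree is 2 — no degree-1 curve has this shape.
Next, from the axis intercepts and sections: it crosses the x-axis at the gridline x = 0; one y-axis crossing is at y = 0.
Finally, matching integer coefficients to the picture gives p.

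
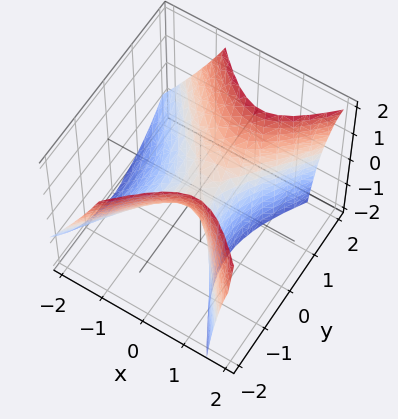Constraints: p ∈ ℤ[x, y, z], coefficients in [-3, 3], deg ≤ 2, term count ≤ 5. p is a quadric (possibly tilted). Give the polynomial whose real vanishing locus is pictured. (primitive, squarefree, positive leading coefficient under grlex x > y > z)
3*x^2 - 2*x*z - 2*y^2 + 2*z

1. Degree: the shape is more complex than any degree-1 surface, so deg p = 2.
2. Checking where it meets the axes: it meets the z-axis at z = 0 (among the integer gridlines); one x-axis crossing is at x = 0; it meets the y-axis at y = 0 (among the integer gridlines).
3. Solving for integer coefficients yields p as stated.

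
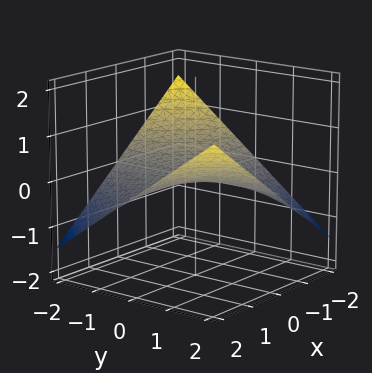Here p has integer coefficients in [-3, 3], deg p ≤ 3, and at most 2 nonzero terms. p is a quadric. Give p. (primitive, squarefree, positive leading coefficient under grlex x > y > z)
x*y - 3*z

1. deg p = 2. A hyperbolic paraboloid; a quadric.
2. From the axis intercepts and sections: one z-axis crossing is at z = 0; every point of the y-axis in the box is on the surface; every point of the x-axis in the box is on the surface.
3. The integer polynomial consistent with all of this is the stated p.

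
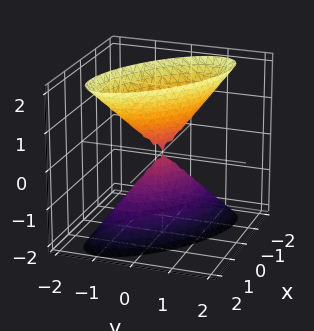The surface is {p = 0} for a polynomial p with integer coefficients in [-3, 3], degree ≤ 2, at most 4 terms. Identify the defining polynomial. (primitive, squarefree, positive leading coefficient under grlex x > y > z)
2*x^2 + 3*x*y + 3*y^2 - z^2

I count 2 distinct pieces.
Degree: the shape is more complex than any degree-1 surface, so deg p = 2.
From the visible intercepts: one y-axis crossing is at y = 0; it meets the z-axis at z = 0 (among the integer gridlines); it meets the x-axis at x = 0 (among the integer gridlines).
Matching integer coefficients to the picture gives p.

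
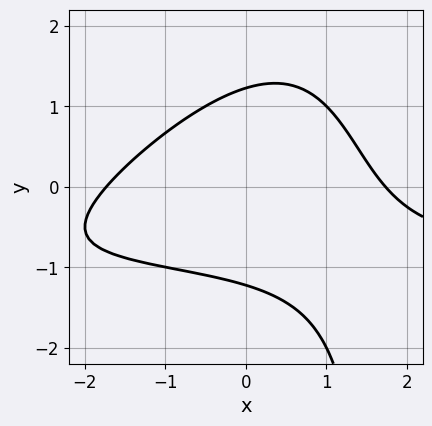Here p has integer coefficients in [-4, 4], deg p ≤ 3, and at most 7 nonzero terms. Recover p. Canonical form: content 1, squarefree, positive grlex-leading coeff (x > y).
(a) Degree: a generic line meets the curve in up to 3 points, so deg p = 3.
(b) Solving for integer coefficients yields p as stated.

x^2*y - x*y^2 + x^2 + 2*y^2 - 3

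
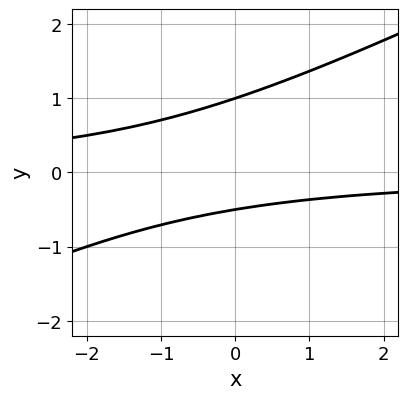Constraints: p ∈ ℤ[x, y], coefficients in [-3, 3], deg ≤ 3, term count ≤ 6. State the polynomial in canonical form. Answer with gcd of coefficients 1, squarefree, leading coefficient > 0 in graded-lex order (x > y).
The degree is 2 — the shape is more complex than any degree-1 curve.
Against the integer gridlines: it meets the y-axis at y = 1 (among the integer gridlines); the curve avoids every integer x-axis point in the box.
These observations pin down the coefficients.

x*y - 2*y^2 + y + 1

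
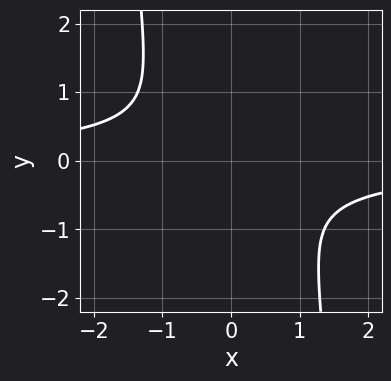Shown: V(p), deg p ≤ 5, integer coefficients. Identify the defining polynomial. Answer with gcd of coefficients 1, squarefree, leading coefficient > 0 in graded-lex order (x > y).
(a) deg p = 4. No degree-3 curve has this shape.
(b) Matching integer coefficients to the picture gives p.

3*x^3*y + 3*x^2 + 2*y^2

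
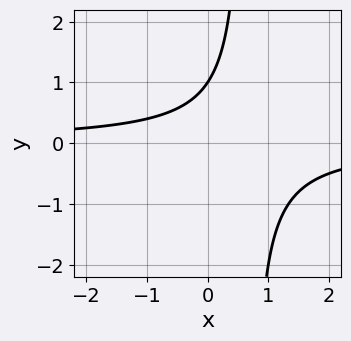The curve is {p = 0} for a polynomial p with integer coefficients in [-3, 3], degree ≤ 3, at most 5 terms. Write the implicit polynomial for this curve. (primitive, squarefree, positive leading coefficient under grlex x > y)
3*x*y - 2*y + 2

(a) The degree is 2 — the shape is more complex than any degree-1 curve.
(b) Against the integer gridlines: it misses every integer gridline on the x-axis; it meets the y-axis at y = 1 (among the integer gridlines).
(c) Together with the visible shape, these determine p as stated.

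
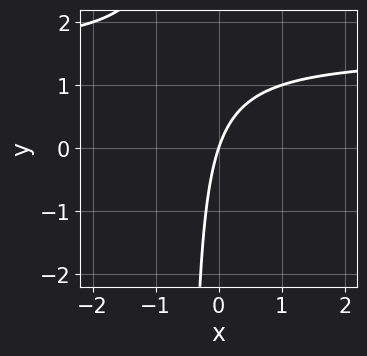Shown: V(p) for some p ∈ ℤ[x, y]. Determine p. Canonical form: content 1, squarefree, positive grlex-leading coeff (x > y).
2*x*y - 3*x + y

1. deg p = 2. A generic line meets the curve in up to 2 points.
2. Against the integer gridlines: one y-axis crossing is at y = 0; it meets the x-axis at x = 0 (among the integer gridlines).
3. Matching integer coefficients to the picture gives p.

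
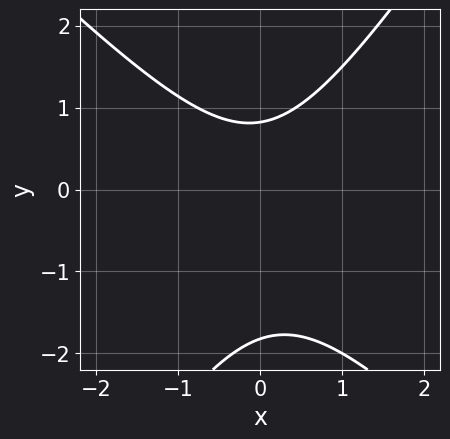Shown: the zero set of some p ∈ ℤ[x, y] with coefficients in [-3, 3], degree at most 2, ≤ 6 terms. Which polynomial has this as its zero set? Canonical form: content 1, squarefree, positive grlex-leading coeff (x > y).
1. The degree is 2 — a generic line meets the curve in up to 2 points.
2. Reading off the gridlines: no x-intercept at any integer in the box.
3. Putting this together gives p.

3*x^2 + x*y - 2*y^2 - 2*y + 3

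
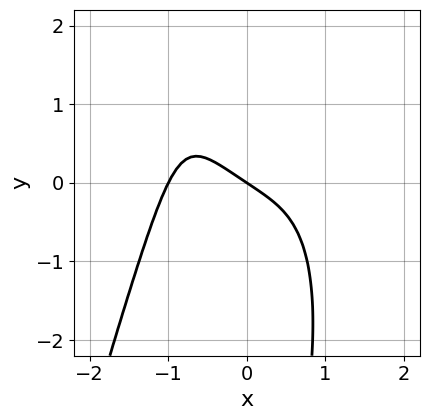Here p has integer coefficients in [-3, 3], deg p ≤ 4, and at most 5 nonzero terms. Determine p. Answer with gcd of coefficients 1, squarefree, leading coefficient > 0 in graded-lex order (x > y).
First, deg p = 4. A generic line meets the curve in up to 4 points.
Then, checking where it meets the axes: one y-axis crossing is at y = 0; among the integer gridlines, it crosses the x-axis at x ∈ {-1, 0}.
Finally, assembling these constraints gives the stated polynomial.

2*x^4 + x*y^2 + 2*x + 3*y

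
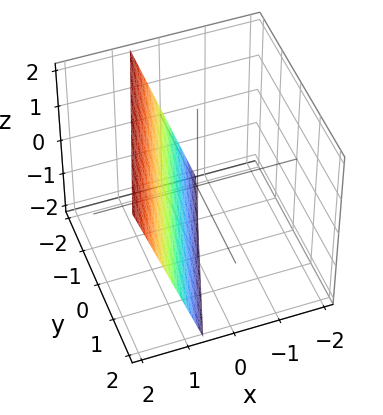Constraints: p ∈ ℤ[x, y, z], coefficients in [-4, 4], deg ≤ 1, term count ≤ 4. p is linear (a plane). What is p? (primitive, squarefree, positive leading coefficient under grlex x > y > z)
1. The degree is 1 — the surface is flat (a plane).
2. Observable constraints: it crosses the y-axis at the gridline y = -2; it meets the z-axis at z = -2 (among the integer gridlines).
3. The integer polynomial consistent with all of this is the stated p.

3*x - y - z - 2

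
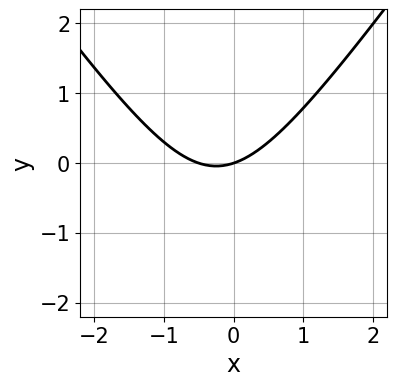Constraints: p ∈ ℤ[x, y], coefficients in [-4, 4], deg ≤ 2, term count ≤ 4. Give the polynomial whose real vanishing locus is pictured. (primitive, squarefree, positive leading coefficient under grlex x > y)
2*x^2 - y^2 + x - 3*y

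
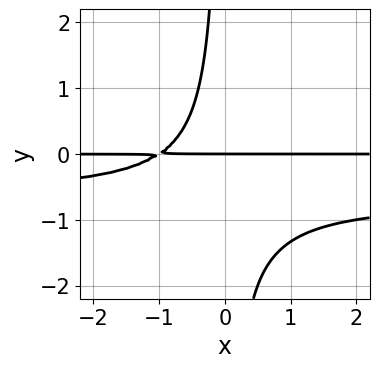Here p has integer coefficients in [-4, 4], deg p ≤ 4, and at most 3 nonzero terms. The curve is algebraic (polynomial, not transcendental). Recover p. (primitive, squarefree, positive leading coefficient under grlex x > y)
3*x*y^2 + 2*x*y + 2*y

deg p = 3.
Reading off the gridlines: it meets the y-axis at y = 0 (among the integer gridlines); the visible x-axis segment lies entirely on the curve.
Assembling these constraints gives the stated polynomial.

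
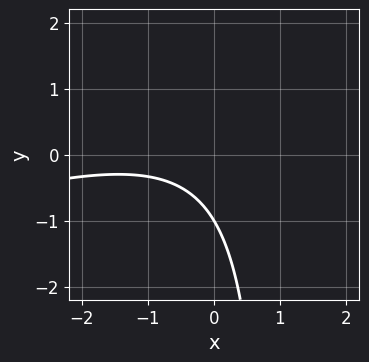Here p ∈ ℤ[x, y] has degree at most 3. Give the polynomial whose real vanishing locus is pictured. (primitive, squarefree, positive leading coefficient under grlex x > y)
x^2 - 3*x*y + 2*x + 3*y + 3

First, degree: a generic line meets the curve in up to 2 points, so deg p = 2.
Next, observable constraints: it misses every integer gridline on the x-axis; it crosses the y-axis at the gridline y = -1.
Finally, the integer polynomial consistent with all of this is the stated p.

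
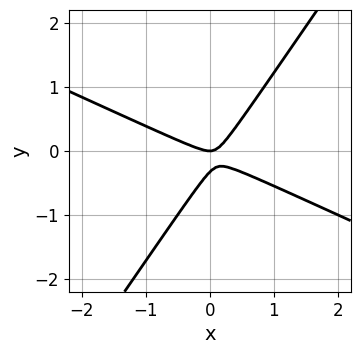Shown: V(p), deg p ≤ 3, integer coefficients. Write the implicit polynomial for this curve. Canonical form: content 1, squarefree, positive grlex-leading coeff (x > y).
First, degree: no degree-1 curve has this shape, so deg p = 2.
Next, reading off the gridlines: one y-axis crossing is at y = 0; one x-axis crossing is at x = 0.
Finally, putting this together gives p.

2*x^2 + 3*x*y - 3*y^2 - y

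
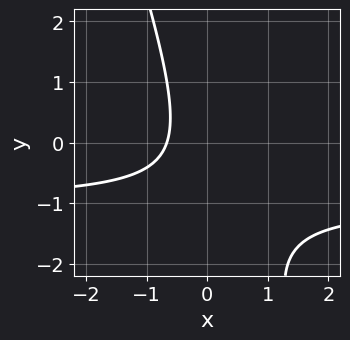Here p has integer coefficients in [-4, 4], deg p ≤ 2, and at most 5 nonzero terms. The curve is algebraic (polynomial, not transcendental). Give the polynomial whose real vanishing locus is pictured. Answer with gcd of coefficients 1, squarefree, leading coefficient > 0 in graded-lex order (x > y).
3*x*y + y^2 + 3*x + y + 2

First, degree: the shape is more complex than any degree-1 curve, so deg p = 2.
Then, checking where it meets the axes: it misses every integer gridline on the y-axis.
Finally, the integer polynomial consistent with all of this is the stated p.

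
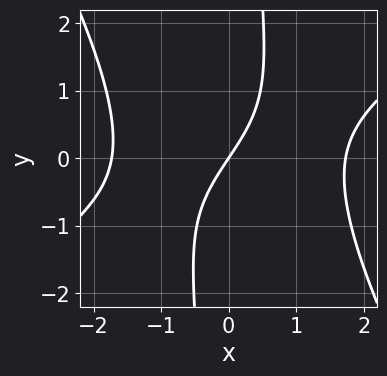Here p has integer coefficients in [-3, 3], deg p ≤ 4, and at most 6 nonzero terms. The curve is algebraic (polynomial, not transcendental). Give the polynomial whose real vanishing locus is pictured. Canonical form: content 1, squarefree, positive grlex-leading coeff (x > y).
x^3 - x^2*y - x*y^2 - 3*x + 2*y

deg p = 3.
Against the integer gridlines: it meets the x-axis at x = 0 (among the integer gridlines); it crosses the y-axis at the gridline y = 0.
Together with the visible shape, these determine p as stated.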